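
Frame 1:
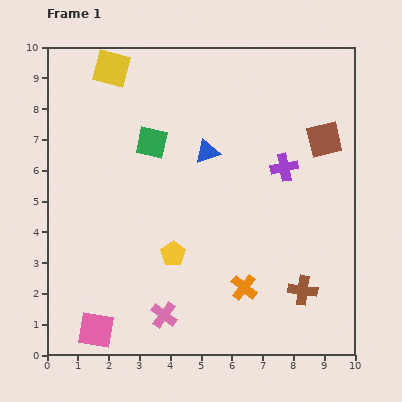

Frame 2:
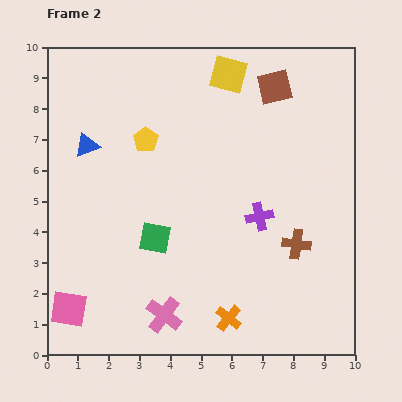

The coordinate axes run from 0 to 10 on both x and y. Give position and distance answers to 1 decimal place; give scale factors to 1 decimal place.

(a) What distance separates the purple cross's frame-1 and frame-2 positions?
1.8

The purple cross moved from (7.7, 6.1) to (6.9, 4.5), a distance of √(0.8² + 1.6²) ≈ 1.8.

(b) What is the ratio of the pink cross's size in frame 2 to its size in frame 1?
1.4×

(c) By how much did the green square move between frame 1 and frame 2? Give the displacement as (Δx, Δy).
(0.1, -3.1)

The green square was at (3.4, 6.9) in frame 1 and (3.5, 3.8) in frame 2.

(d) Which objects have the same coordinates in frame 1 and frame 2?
the pink cross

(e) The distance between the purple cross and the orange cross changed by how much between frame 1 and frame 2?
-0.7

Distance in frame 1: 4.1. Distance in frame 2: 3.4.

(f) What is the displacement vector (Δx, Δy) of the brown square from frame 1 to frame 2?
(-1.6, 1.7)

The brown square was at (9.0, 7.0) in frame 1 and (7.4, 8.7) in frame 2.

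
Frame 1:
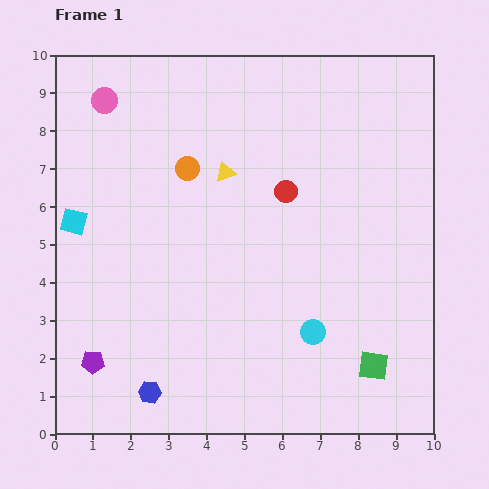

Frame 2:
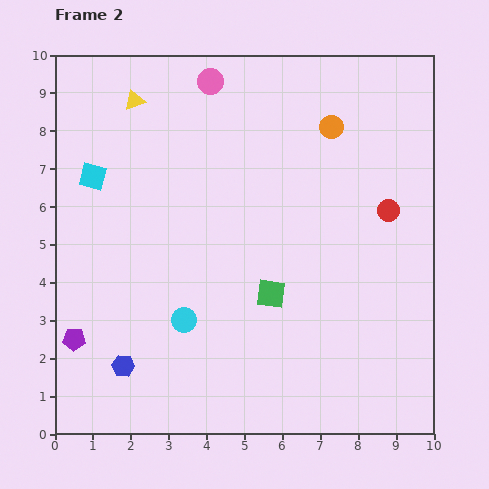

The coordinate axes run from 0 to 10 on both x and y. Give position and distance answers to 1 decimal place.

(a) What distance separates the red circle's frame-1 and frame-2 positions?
2.7

The red circle moved from (6.1, 6.4) to (8.8, 5.9), a distance of √(2.7² + 0.5²) ≈ 2.7.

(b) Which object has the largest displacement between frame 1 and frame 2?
the orange circle

(moved 4.0; next 3.4)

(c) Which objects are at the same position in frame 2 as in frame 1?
none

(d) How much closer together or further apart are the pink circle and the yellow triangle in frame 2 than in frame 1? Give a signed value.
-1.6

Distance in frame 1: 3.7. Distance in frame 2: 2.1.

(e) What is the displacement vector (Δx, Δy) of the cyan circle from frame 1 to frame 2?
(-3.4, 0.3)

The cyan circle was at (6.8, 2.7) in frame 1 and (3.4, 3.0) in frame 2.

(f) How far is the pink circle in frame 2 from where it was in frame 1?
2.8

The pink circle moved from (1.3, 8.8) to (4.1, 9.3), a distance of √(2.8² + 0.5²) ≈ 2.8.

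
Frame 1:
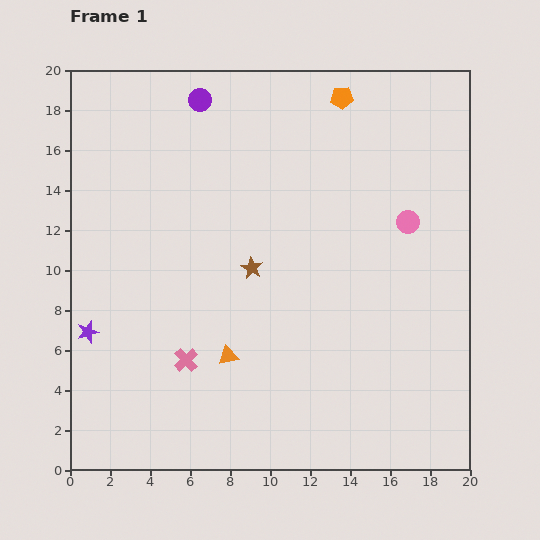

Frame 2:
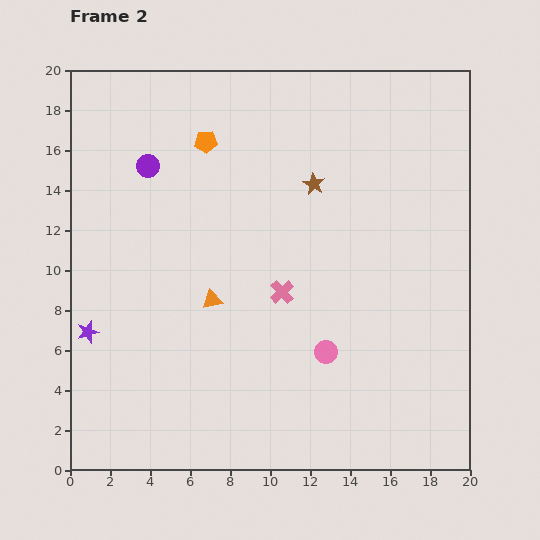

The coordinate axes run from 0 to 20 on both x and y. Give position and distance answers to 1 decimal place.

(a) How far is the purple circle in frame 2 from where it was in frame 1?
4.2

The purple circle moved from (6.5, 18.5) to (3.9, 15.2), a distance of √(2.6² + 3.3²) ≈ 4.2.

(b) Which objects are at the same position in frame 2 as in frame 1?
the purple star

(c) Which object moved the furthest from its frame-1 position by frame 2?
the pink circle

(moved 7.7; next 7.1)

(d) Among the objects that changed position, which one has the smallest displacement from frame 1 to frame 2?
the orange triangle

(moved 2.9)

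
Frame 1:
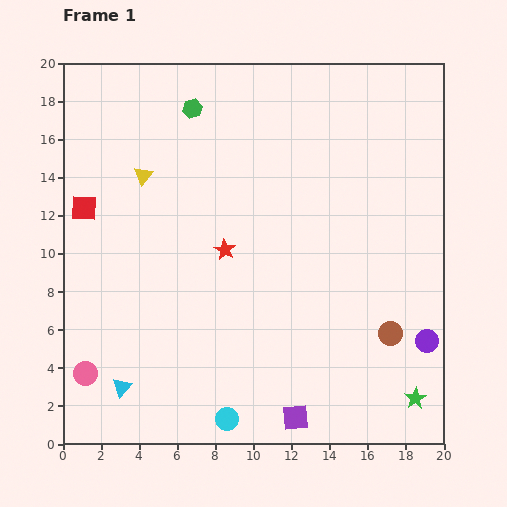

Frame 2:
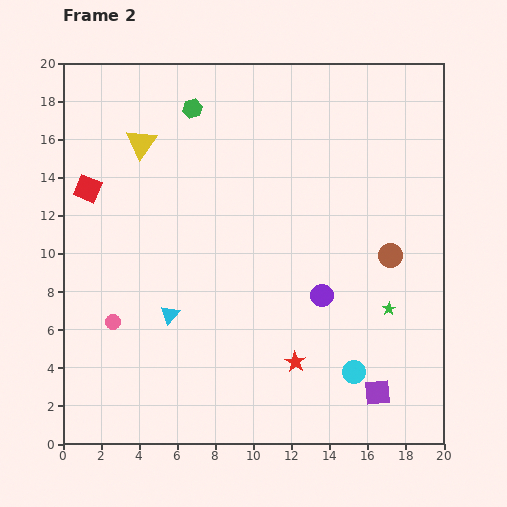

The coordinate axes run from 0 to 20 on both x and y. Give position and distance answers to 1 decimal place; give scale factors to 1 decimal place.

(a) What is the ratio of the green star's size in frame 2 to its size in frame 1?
0.6×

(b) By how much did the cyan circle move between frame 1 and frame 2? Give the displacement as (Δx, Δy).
(6.7, 2.5)

The cyan circle was at (8.6, 1.3) in frame 1 and (15.3, 3.8) in frame 2.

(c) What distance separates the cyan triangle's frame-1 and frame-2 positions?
4.5

The cyan triangle moved from (3.1, 3.0) to (5.6, 6.8), a distance of √(2.5² + 3.8²) ≈ 4.5.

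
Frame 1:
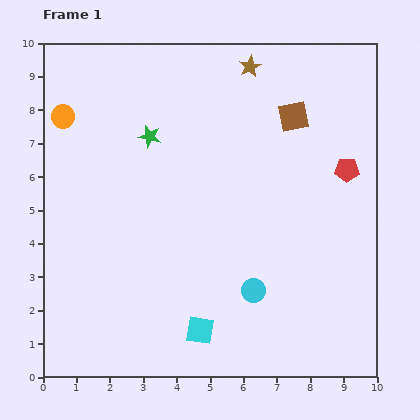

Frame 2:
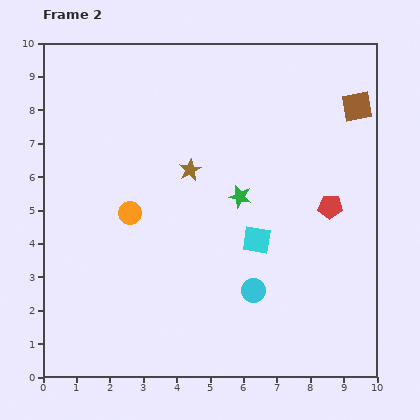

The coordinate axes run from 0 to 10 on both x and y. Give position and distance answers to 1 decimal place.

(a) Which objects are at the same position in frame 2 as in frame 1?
the cyan circle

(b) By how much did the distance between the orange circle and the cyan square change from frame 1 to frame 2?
-3.7

Distance in frame 1: 7.6. Distance in frame 2: 3.9.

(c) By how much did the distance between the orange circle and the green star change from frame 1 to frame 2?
+0.6

Distance in frame 1: 2.7. Distance in frame 2: 3.3.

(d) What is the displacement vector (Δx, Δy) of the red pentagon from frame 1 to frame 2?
(-0.5, -1.1)

The red pentagon was at (9.1, 6.2) in frame 1 and (8.6, 5.1) in frame 2.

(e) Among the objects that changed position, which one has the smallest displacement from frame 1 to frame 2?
the red pentagon

(moved 1.2)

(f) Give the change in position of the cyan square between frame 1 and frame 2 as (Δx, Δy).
(1.7, 2.7)

The cyan square was at (4.7, 1.4) in frame 1 and (6.4, 4.1) in frame 2.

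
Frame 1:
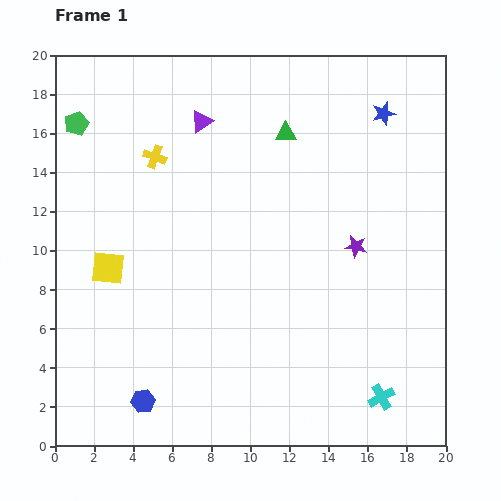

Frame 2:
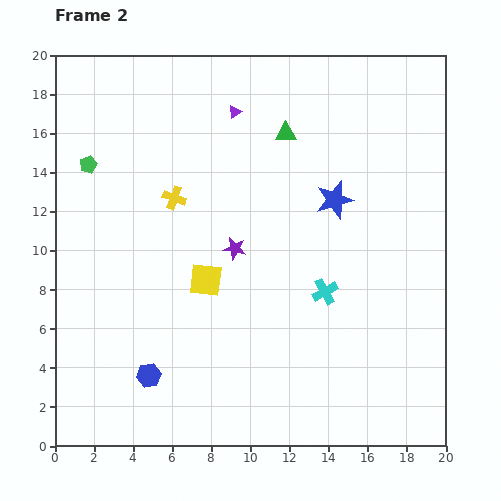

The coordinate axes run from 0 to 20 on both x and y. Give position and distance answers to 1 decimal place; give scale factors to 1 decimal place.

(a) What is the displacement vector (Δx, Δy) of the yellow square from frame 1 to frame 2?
(5.0, -0.6)

The yellow square was at (2.7, 9.1) in frame 1 and (7.7, 8.5) in frame 2.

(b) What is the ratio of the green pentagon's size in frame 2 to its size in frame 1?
0.7×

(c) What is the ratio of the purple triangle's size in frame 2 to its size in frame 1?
0.6×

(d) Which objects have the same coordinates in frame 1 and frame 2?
the green triangle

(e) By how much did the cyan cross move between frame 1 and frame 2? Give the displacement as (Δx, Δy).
(-2.9, 5.4)

The cyan cross was at (16.7, 2.5) in frame 1 and (13.8, 7.9) in frame 2.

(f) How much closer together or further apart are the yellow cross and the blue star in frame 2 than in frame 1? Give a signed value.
-3.7

Distance in frame 1: 11.9. Distance in frame 2: 8.2.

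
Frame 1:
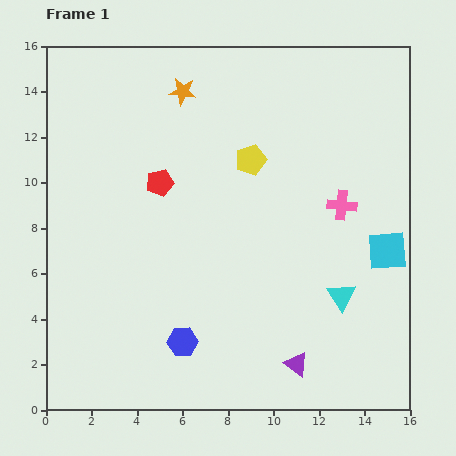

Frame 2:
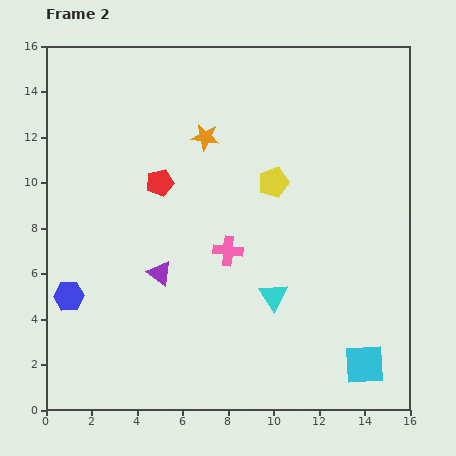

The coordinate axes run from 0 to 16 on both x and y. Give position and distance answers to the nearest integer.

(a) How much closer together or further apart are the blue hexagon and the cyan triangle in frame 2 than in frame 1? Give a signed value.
+2

Distance in frame 1: 7. Distance in frame 2: 9.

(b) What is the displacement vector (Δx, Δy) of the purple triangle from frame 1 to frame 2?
(-6, 4)

The purple triangle was at (11, 2) in frame 1 and (5, 6) in frame 2.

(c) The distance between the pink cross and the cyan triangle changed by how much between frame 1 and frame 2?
-1

Distance in frame 1: 4. Distance in frame 2: 3.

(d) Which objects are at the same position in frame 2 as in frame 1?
the red pentagon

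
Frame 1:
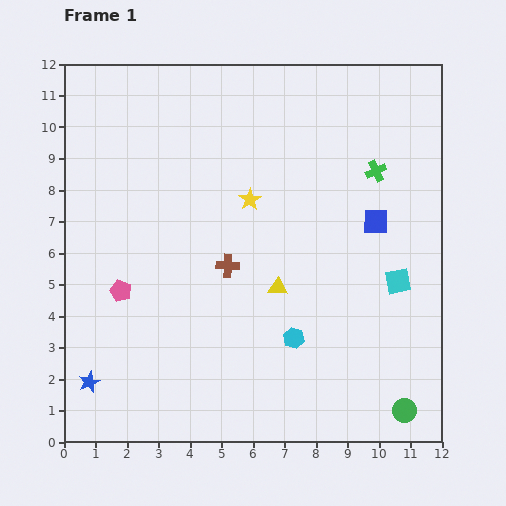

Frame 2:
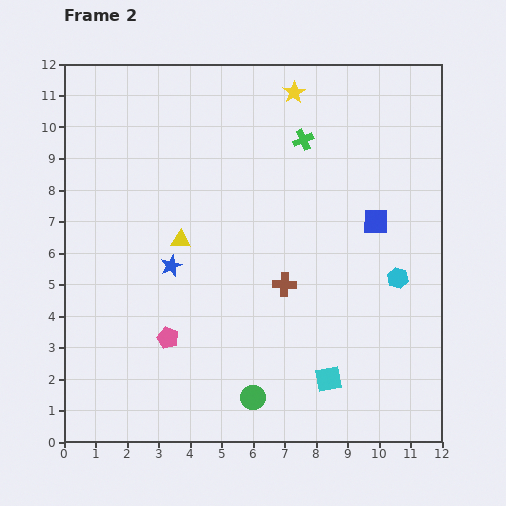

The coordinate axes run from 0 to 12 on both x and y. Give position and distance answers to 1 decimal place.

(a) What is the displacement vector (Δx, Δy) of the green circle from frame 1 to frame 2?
(-4.8, 0.4)

The green circle was at (10.8, 1.0) in frame 1 and (6.0, 1.4) in frame 2.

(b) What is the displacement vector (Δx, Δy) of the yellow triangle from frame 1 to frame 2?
(-3.1, 1.5)

The yellow triangle was at (6.8, 4.9) in frame 1 and (3.7, 6.4) in frame 2.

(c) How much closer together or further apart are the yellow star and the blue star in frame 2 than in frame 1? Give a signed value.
-1.0

Distance in frame 1: 7.7. Distance in frame 2: 6.7.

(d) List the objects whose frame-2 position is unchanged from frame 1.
the blue square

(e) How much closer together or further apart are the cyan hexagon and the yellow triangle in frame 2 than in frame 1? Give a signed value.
+5.3

Distance in frame 1: 1.7. Distance in frame 2: 7.0.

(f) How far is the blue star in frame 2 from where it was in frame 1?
4.5

The blue star moved from (0.8, 1.9) to (3.4, 5.6), a distance of √(2.6² + 3.7²) ≈ 4.5.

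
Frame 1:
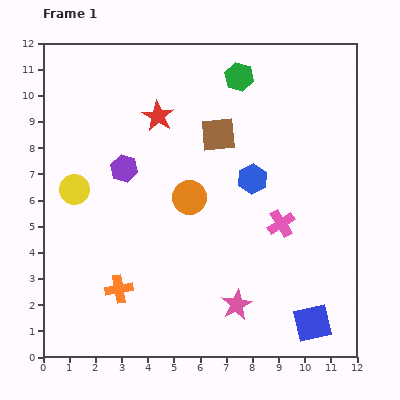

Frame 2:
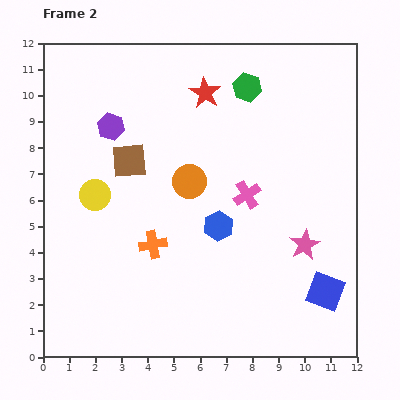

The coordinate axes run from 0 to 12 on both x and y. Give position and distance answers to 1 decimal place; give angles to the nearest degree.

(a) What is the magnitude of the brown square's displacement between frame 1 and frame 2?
3.5

The brown square moved from (6.7, 8.5) to (3.3, 7.5), a distance of √(3.4² + 1.0²) ≈ 3.5.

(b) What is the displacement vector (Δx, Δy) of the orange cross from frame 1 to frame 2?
(1.3, 1.7)

The orange cross was at (2.9, 2.6) in frame 1 and (4.2, 4.3) in frame 2.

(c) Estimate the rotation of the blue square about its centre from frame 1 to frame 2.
34° clockwise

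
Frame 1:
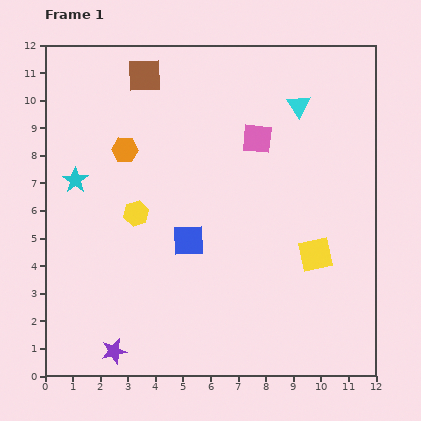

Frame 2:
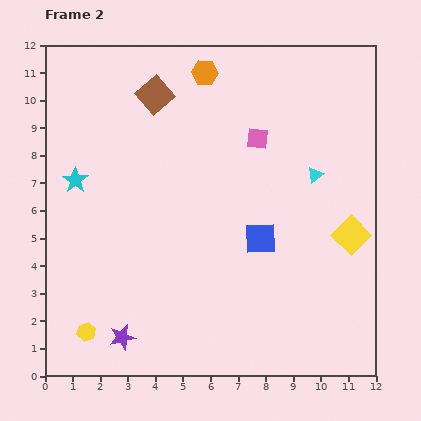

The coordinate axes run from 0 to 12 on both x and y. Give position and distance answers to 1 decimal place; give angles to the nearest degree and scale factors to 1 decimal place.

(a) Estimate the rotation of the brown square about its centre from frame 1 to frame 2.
38° counter-clockwise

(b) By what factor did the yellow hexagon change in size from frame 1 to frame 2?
0.7×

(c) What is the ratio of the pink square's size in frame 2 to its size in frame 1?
0.7×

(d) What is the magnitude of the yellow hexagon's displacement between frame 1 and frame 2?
4.7

The yellow hexagon moved from (3.3, 5.9) to (1.5, 1.6), a distance of √(1.8² + 4.3²) ≈ 4.7.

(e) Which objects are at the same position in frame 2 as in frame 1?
the pink square, the cyan star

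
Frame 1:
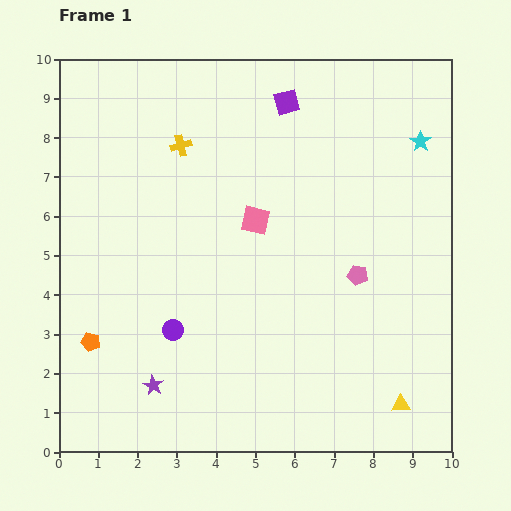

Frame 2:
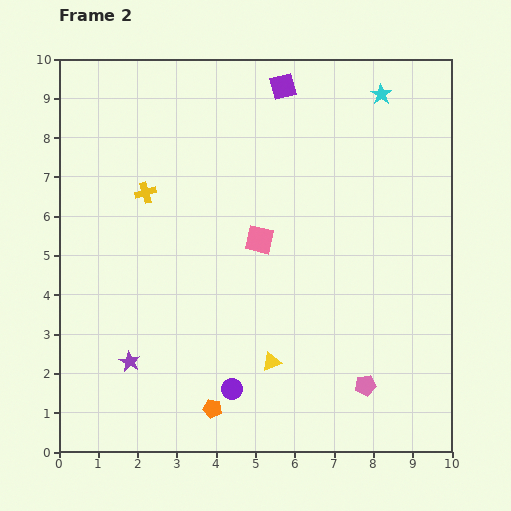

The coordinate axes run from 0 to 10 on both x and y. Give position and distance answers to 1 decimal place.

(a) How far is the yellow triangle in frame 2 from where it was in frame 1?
3.5

The yellow triangle moved from (8.7, 1.2) to (5.4, 2.3), a distance of √(3.3² + 1.1²) ≈ 3.5.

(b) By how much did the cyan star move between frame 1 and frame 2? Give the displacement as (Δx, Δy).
(-1.0, 1.2)

The cyan star was at (9.2, 7.9) in frame 1 and (8.2, 9.1) in frame 2.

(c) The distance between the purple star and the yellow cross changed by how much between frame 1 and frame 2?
-1.8

Distance in frame 1: 6.1. Distance in frame 2: 4.3.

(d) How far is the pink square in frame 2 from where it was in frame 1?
0.5

The pink square moved from (5.0, 5.9) to (5.1, 5.4), a distance of √(0.1² + 0.5²) ≈ 0.5.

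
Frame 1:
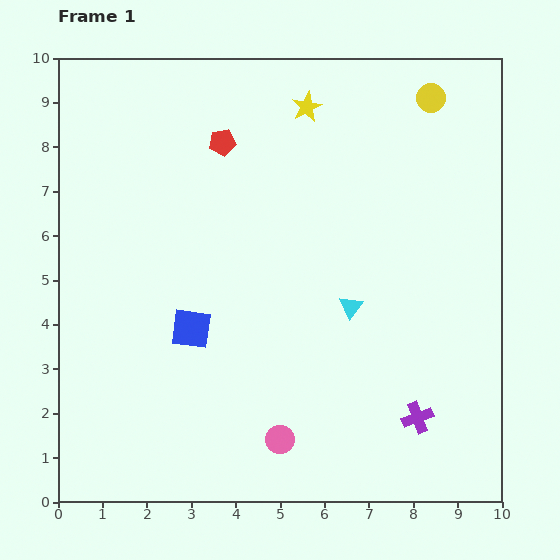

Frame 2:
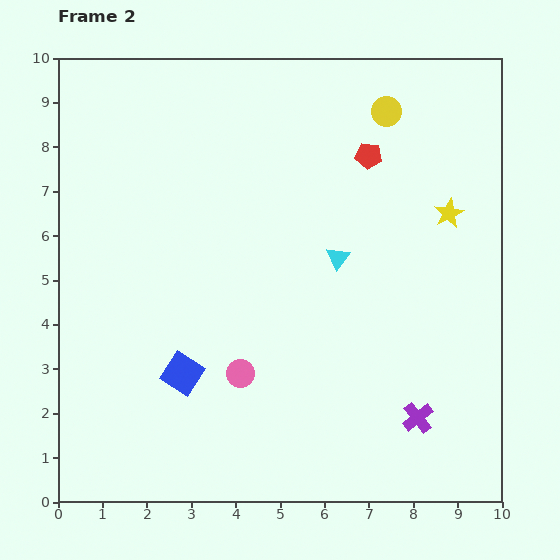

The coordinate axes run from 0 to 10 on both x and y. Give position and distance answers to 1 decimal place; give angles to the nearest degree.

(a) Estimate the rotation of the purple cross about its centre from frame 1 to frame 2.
17° counter-clockwise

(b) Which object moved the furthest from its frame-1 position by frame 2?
the yellow star

(moved 4.0; next 3.3)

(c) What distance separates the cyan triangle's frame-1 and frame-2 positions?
1.1

The cyan triangle moved from (6.6, 4.4) to (6.3, 5.5), a distance of √(0.3² + 1.1²) ≈ 1.1.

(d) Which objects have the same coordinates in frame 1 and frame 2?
the purple cross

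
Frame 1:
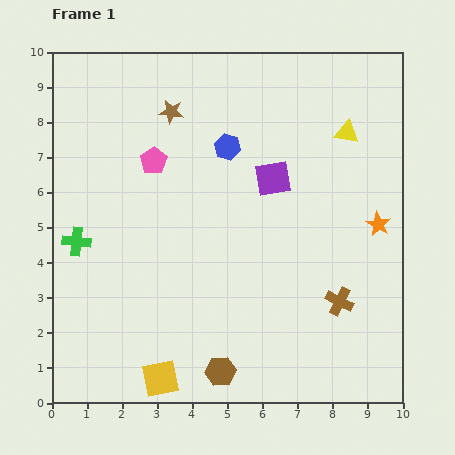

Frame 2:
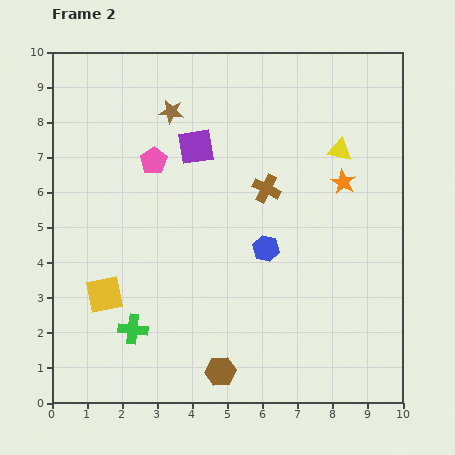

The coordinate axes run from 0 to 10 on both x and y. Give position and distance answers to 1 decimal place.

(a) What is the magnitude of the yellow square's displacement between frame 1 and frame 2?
2.9

The yellow square moved from (3.1, 0.7) to (1.5, 3.1), a distance of √(1.6² + 2.4²) ≈ 2.9.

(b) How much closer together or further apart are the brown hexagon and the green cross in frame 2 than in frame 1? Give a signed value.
-2.7

Distance in frame 1: 5.5. Distance in frame 2: 2.8.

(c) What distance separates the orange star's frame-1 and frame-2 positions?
1.6

The orange star moved from (9.3, 5.1) to (8.3, 6.3), a distance of √(1.0² + 1.2²) ≈ 1.6.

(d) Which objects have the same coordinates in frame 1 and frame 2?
the brown hexagon, the pink pentagon, the brown star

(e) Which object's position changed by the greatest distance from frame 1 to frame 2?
the brown cross

(moved 3.8; next 3.1)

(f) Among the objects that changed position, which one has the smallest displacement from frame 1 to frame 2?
the yellow triangle

(moved 0.5)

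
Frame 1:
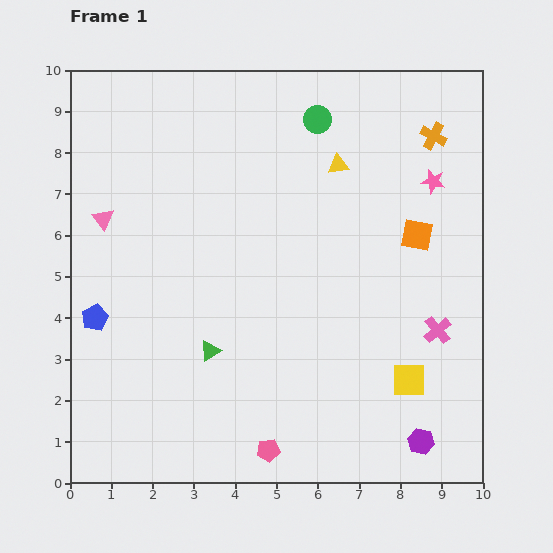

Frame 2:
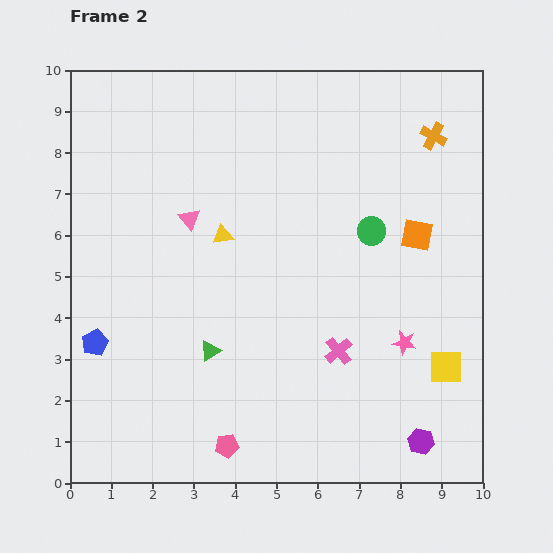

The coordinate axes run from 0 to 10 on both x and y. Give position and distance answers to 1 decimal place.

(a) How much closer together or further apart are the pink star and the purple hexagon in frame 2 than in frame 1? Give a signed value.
-3.9

Distance in frame 1: 6.3. Distance in frame 2: 2.4.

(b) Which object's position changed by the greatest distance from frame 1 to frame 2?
the pink star

(moved 4.0; next 3.3)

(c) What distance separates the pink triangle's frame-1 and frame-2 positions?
2.1

The pink triangle moved from (0.8, 6.4) to (2.9, 6.4), a distance of √(2.1² + 0.0²) ≈ 2.1.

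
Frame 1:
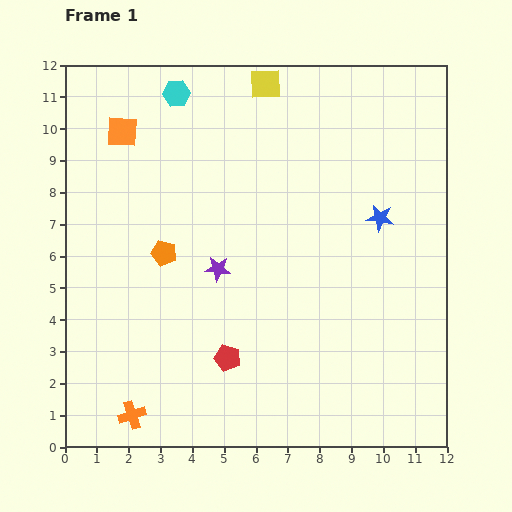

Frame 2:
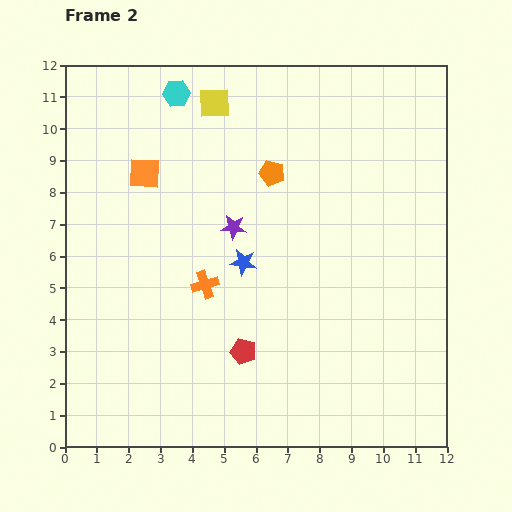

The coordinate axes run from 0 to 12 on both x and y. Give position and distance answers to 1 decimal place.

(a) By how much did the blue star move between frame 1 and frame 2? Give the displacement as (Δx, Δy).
(-4.3, -1.4)

The blue star was at (9.9, 7.2) in frame 1 and (5.6, 5.8) in frame 2.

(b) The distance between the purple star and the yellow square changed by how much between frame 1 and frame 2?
-2.1

Distance in frame 1: 6.0. Distance in frame 2: 3.9.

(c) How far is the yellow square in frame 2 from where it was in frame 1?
1.7

The yellow square moved from (6.3, 11.4) to (4.7, 10.8), a distance of √(1.6² + 0.6²) ≈ 1.7.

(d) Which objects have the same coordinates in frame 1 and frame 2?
the cyan hexagon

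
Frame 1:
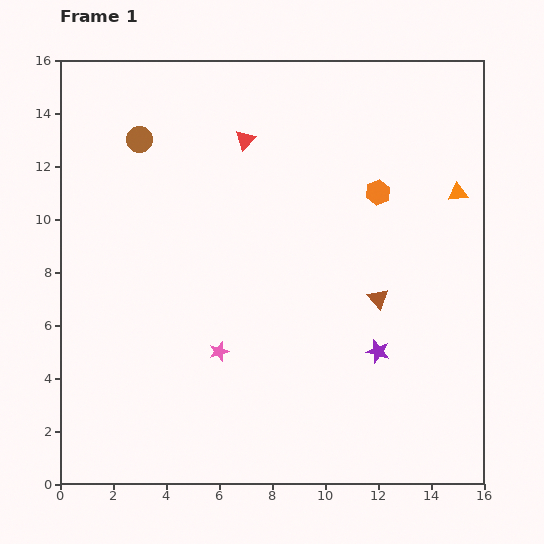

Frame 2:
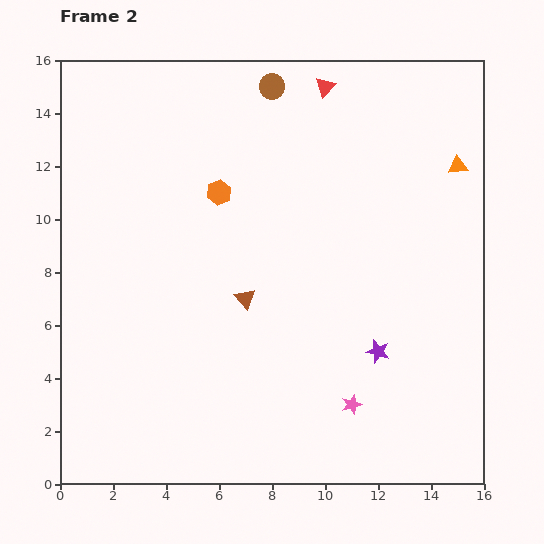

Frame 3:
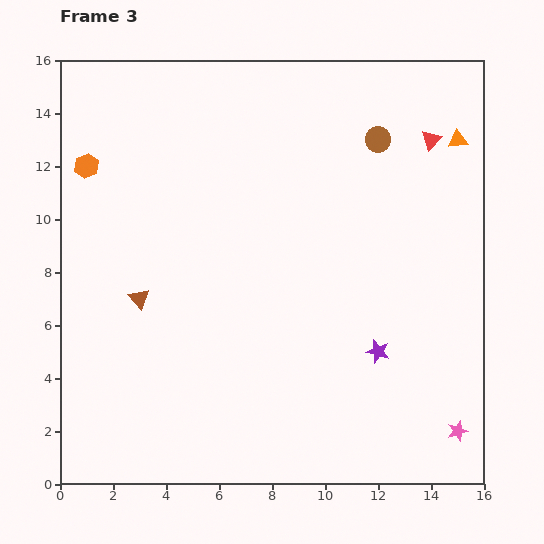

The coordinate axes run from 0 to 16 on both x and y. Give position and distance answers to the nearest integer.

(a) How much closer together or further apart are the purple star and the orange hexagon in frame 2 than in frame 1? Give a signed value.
+2

Distance in frame 1: 6. Distance in frame 2: 8.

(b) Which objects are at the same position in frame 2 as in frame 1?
the purple star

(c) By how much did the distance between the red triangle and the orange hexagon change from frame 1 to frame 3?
+8

Distance in frame 1: 5. Distance in frame 3: 13.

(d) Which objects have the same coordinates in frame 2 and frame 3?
the purple star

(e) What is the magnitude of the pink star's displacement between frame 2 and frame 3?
4

The pink star moved from (11, 3) to (15, 2), a distance of √(4² + 1²) ≈ 4.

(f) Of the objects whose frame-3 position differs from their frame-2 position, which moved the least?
the orange triangle

(moved 1)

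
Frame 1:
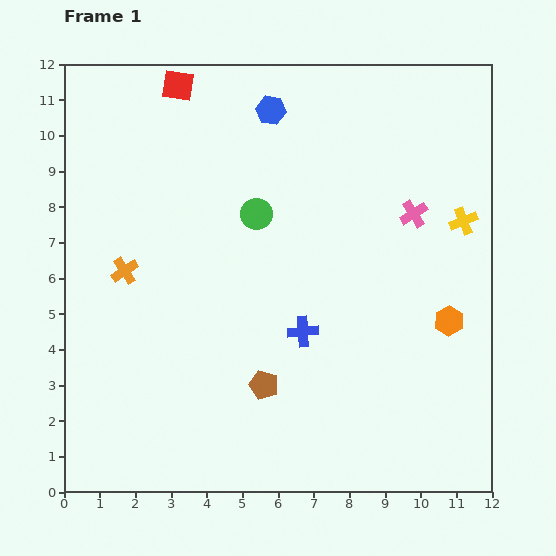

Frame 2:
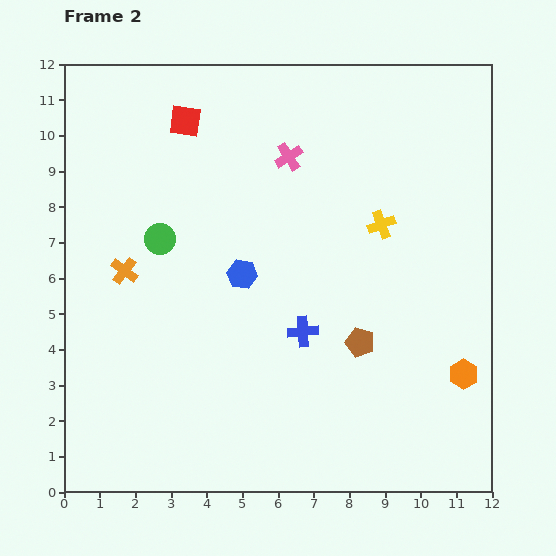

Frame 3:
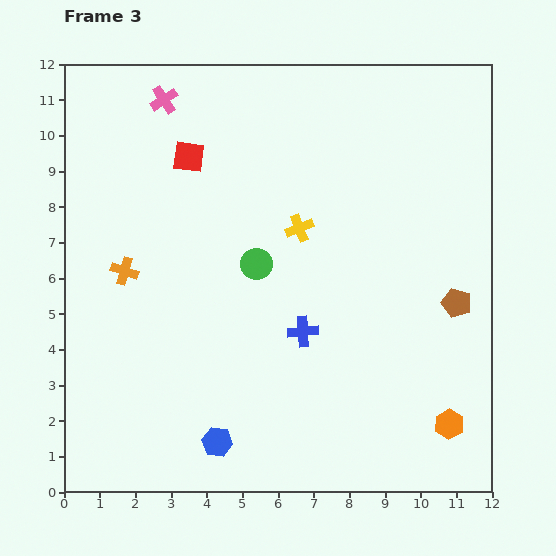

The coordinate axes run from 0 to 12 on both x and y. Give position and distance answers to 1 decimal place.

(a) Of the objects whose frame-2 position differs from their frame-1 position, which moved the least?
the red square

(moved 1.0)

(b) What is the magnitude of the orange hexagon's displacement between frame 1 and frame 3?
2.9

The orange hexagon moved from (10.8, 4.8) to (10.8, 1.9), a distance of √(0.0² + 2.9²) ≈ 2.9.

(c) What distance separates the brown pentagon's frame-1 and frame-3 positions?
5.9

The brown pentagon moved from (5.6, 3.0) to (11.0, 5.3), a distance of √(5.4² + 2.3²) ≈ 5.9.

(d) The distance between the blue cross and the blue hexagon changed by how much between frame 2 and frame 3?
+1.6

Distance in frame 2: 2.3. Distance in frame 3: 3.9.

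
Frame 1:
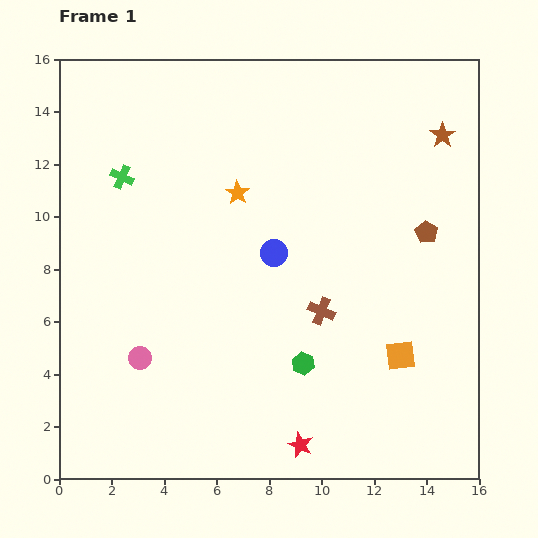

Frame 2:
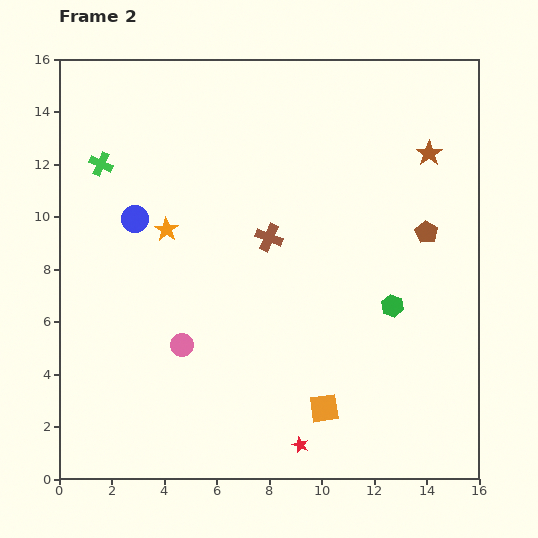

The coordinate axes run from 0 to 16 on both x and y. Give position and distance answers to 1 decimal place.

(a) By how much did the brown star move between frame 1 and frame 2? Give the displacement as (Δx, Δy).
(-0.5, -0.7)

The brown star was at (14.6, 13.1) in frame 1 and (14.1, 12.4) in frame 2.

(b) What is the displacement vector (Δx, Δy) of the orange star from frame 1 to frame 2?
(-2.7, -1.4)

The orange star was at (6.8, 10.9) in frame 1 and (4.1, 9.5) in frame 2.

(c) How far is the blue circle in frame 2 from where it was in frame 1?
5.5

The blue circle moved from (8.2, 8.6) to (2.9, 9.9), a distance of √(5.3² + 1.3²) ≈ 5.5.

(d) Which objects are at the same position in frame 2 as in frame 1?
the red star, the brown pentagon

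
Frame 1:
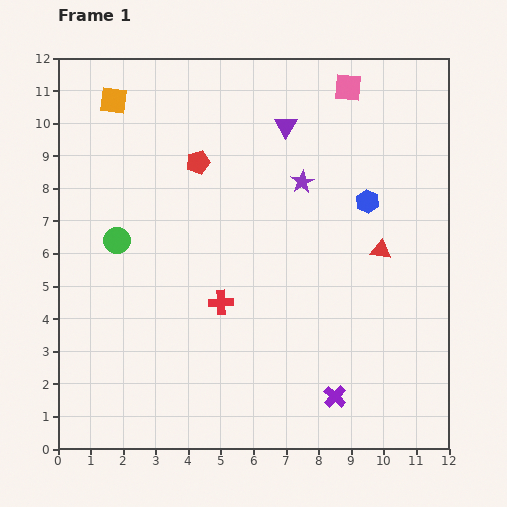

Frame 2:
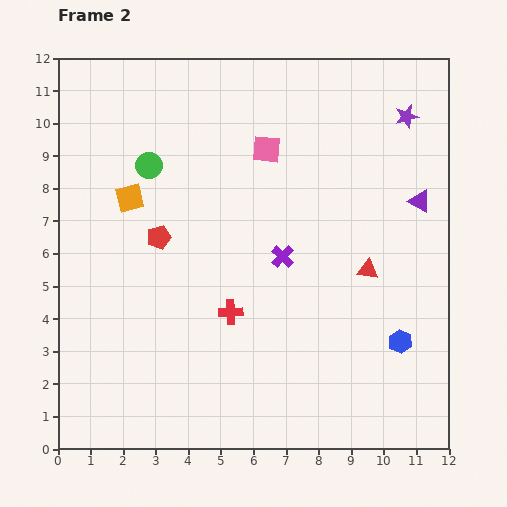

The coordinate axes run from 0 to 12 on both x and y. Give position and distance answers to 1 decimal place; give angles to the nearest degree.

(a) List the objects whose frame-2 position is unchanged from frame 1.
none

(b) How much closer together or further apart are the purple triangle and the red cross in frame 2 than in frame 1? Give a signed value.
+0.9

Distance in frame 1: 5.8. Distance in frame 2: 6.7.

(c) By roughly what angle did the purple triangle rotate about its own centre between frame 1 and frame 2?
33° counter-clockwise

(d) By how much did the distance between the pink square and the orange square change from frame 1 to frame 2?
-2.7

Distance in frame 1: 7.2. Distance in frame 2: 4.5.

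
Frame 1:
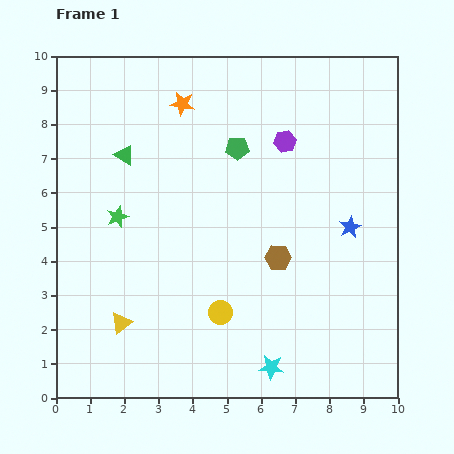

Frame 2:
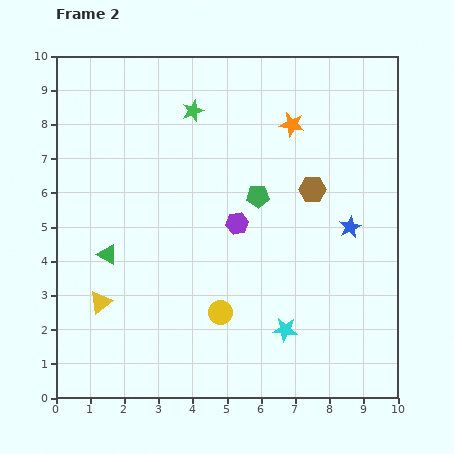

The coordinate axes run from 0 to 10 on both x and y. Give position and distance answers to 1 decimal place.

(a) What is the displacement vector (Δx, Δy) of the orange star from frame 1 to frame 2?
(3.2, -0.6)

The orange star was at (3.7, 8.6) in frame 1 and (6.9, 8.0) in frame 2.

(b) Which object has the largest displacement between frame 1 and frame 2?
the green star

(moved 3.8; next 3.3)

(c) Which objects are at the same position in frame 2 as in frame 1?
the yellow circle, the blue star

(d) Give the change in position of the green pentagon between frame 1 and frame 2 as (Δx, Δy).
(0.6, -1.4)

The green pentagon was at (5.3, 7.3) in frame 1 and (5.9, 5.9) in frame 2.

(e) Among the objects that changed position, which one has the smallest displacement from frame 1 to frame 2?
the yellow triangle

(moved 0.8)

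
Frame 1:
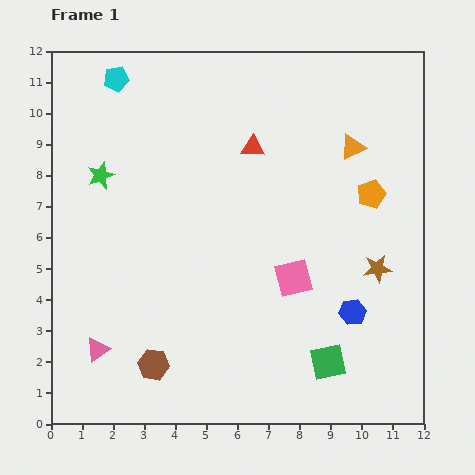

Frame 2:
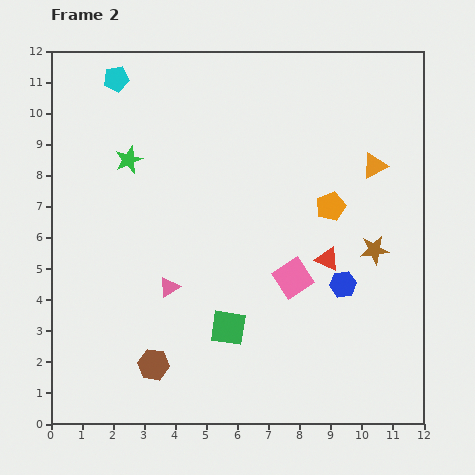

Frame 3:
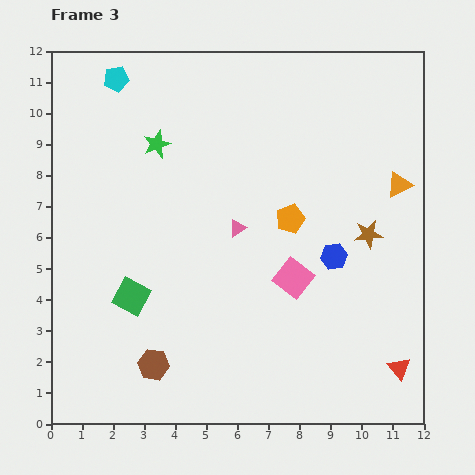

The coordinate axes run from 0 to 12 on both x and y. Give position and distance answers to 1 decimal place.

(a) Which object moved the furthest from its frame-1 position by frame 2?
the red triangle

(moved 4.3; next 3.4)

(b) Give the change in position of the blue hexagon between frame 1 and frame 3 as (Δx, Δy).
(-0.6, 1.8)

The blue hexagon was at (9.7, 3.6) in frame 1 and (9.1, 5.4) in frame 3.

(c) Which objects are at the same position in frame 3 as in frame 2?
the pink square, the cyan pentagon, the brown hexagon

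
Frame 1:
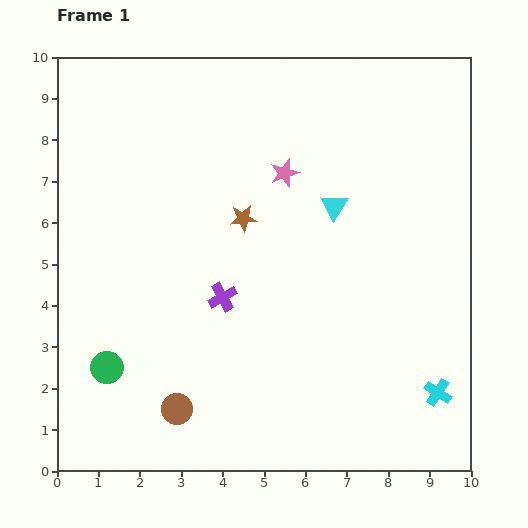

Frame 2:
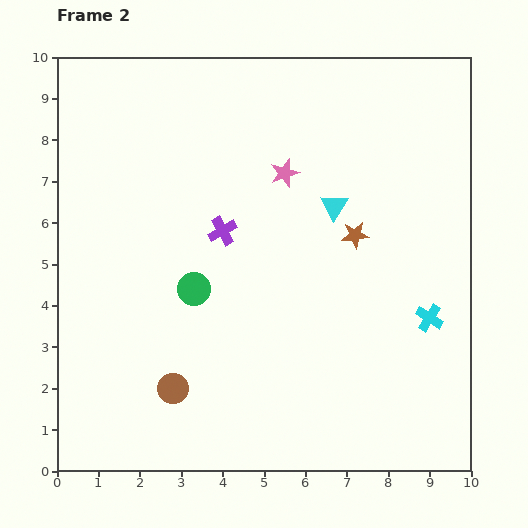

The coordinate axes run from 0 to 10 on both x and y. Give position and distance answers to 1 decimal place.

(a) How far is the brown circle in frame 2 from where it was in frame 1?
0.5

The brown circle moved from (2.9, 1.5) to (2.8, 2.0), a distance of √(0.1² + 0.5²) ≈ 0.5.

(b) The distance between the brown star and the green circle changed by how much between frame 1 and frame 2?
-0.8

Distance in frame 1: 4.9. Distance in frame 2: 4.1.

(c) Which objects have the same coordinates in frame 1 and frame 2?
the pink star, the cyan triangle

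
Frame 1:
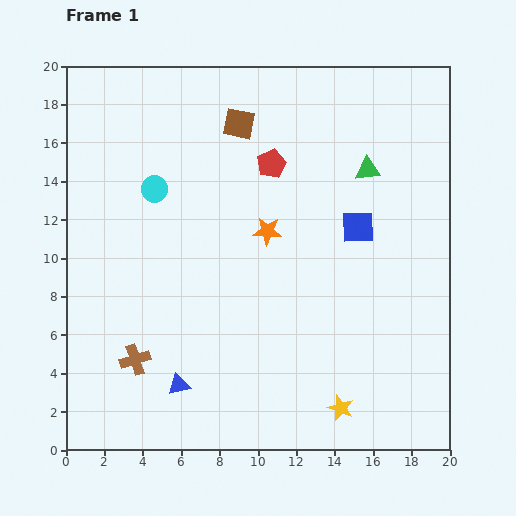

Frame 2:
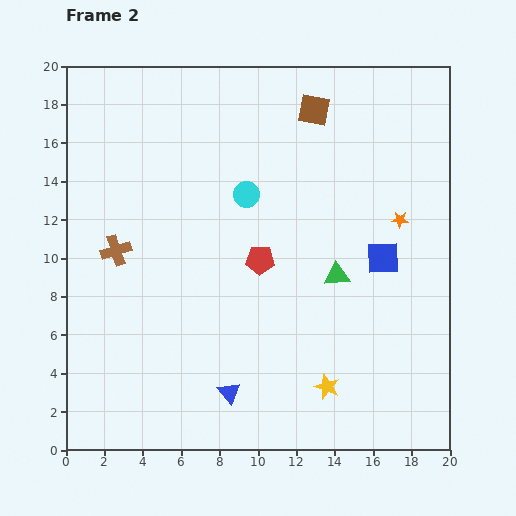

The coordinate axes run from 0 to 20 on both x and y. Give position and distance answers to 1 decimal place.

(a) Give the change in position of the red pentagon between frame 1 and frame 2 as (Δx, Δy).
(-0.6, -5.0)

The red pentagon was at (10.7, 14.9) in frame 1 and (10.1, 9.9) in frame 2.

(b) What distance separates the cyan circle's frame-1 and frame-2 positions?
4.8

The cyan circle moved from (4.6, 13.6) to (9.4, 13.3), a distance of √(4.8² + 0.3²) ≈ 4.8.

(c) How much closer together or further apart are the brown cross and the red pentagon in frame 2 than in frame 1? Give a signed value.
-4.9

Distance in frame 1: 12.4. Distance in frame 2: 7.5.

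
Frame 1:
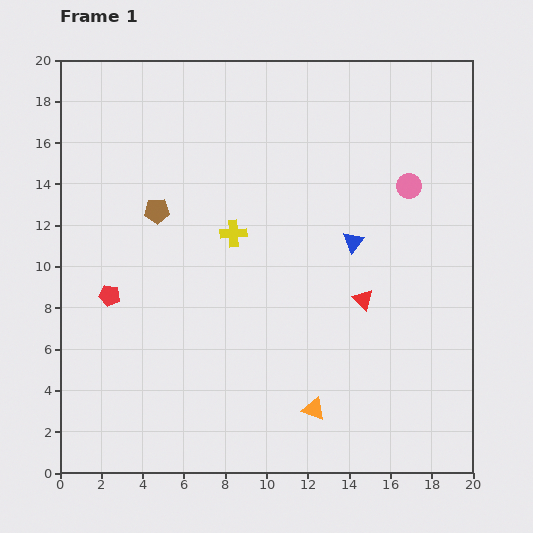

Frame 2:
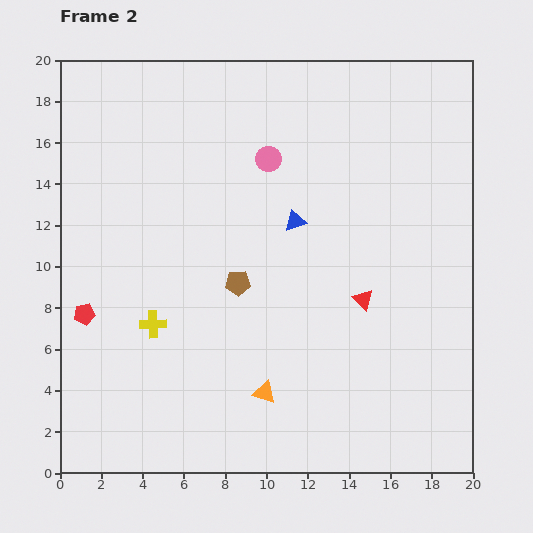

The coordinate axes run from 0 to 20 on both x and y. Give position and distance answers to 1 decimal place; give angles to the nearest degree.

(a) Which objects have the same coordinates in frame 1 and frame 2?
the red triangle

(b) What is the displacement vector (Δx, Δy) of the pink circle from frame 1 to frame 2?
(-6.8, 1.3)

The pink circle was at (16.9, 13.9) in frame 1 and (10.1, 15.2) in frame 2.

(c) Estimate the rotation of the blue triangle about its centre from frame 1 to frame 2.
33° clockwise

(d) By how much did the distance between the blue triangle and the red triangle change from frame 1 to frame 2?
+2.2

Distance in frame 1: 2.8. Distance in frame 2: 5.0.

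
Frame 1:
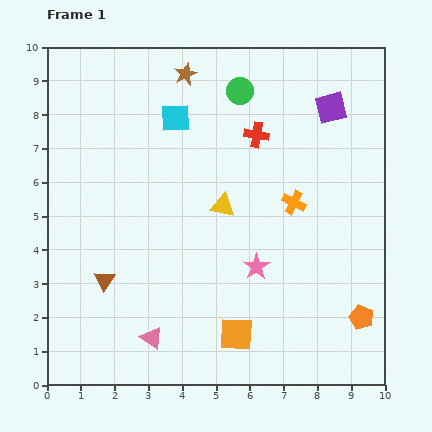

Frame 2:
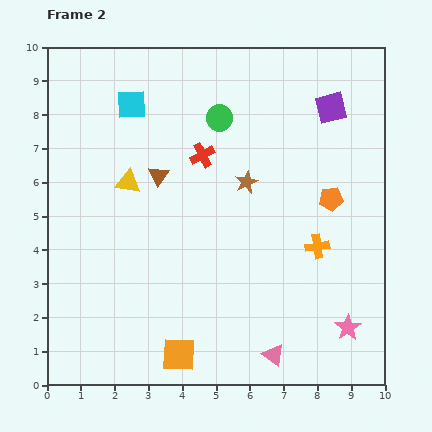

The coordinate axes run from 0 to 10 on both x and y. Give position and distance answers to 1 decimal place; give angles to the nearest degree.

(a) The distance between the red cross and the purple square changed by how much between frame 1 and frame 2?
+1.7

Distance in frame 1: 2.3. Distance in frame 2: 4.0.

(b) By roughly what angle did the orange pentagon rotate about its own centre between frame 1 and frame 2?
29° counter-clockwise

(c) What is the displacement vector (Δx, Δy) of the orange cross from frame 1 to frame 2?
(0.7, -1.3)

The orange cross was at (7.3, 5.4) in frame 1 and (8.0, 4.1) in frame 2.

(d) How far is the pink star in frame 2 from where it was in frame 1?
3.2

The pink star moved from (6.2, 3.5) to (8.9, 1.7), a distance of √(2.7² + 1.8²) ≈ 3.2.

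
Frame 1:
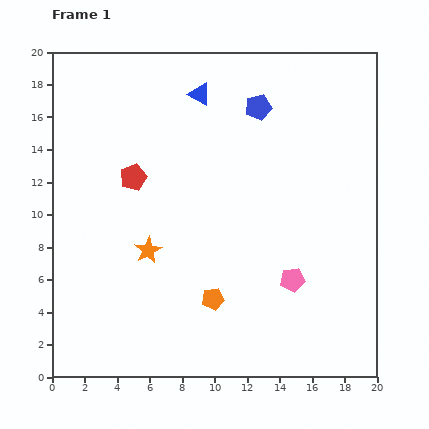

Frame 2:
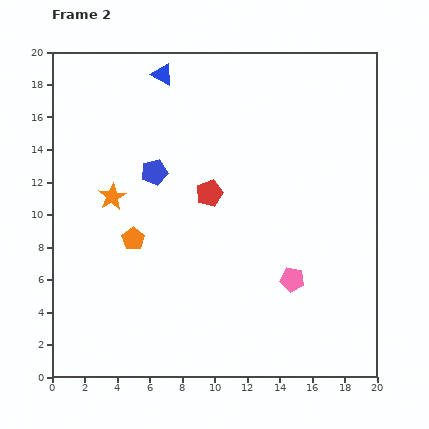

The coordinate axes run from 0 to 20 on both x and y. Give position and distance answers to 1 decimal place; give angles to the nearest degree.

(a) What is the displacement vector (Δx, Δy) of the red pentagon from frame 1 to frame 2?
(4.7, -1.0)

The red pentagon was at (5.0, 12.3) in frame 1 and (9.7, 11.3) in frame 2.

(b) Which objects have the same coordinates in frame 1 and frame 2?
the pink pentagon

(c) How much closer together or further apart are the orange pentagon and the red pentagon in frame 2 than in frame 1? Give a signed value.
-3.5

Distance in frame 1: 9.0. Distance in frame 2: 5.5.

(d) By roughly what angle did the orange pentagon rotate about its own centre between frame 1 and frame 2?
26° counter-clockwise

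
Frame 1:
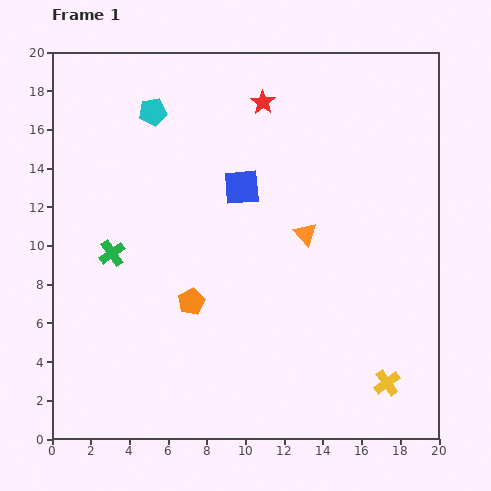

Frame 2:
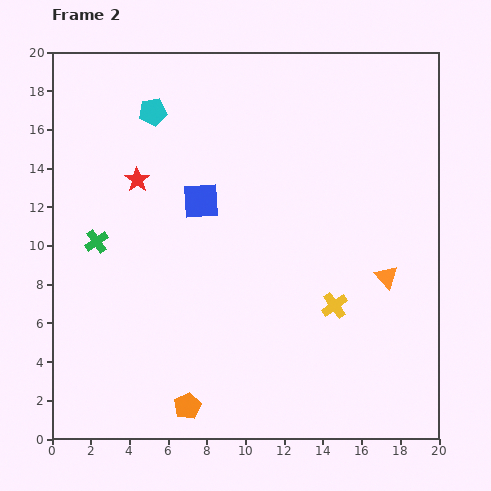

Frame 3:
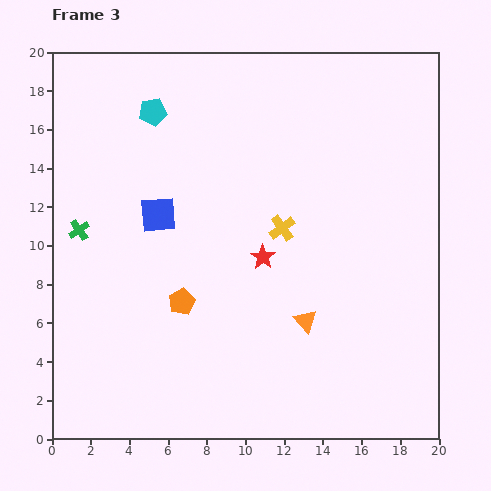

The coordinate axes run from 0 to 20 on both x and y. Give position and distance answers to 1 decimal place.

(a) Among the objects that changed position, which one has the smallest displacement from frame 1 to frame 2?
the green cross

(moved 1.0)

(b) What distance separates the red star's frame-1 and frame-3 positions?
8.0

The red star moved from (10.9, 17.4) to (10.9, 9.4), a distance of √(0.0² + 8.0²) ≈ 8.0.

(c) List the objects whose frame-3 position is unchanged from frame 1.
the cyan pentagon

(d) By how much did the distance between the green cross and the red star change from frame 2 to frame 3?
+5.8

Distance in frame 2: 3.8. Distance in frame 3: 9.6.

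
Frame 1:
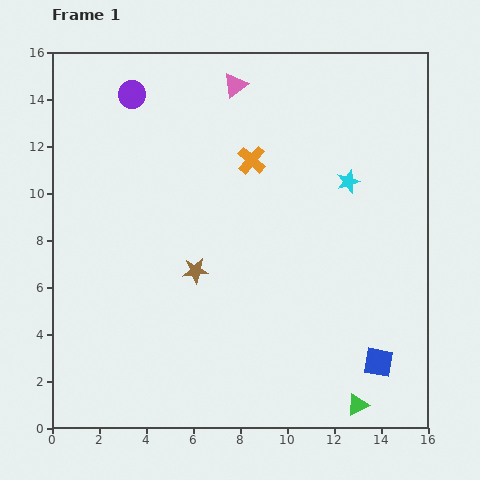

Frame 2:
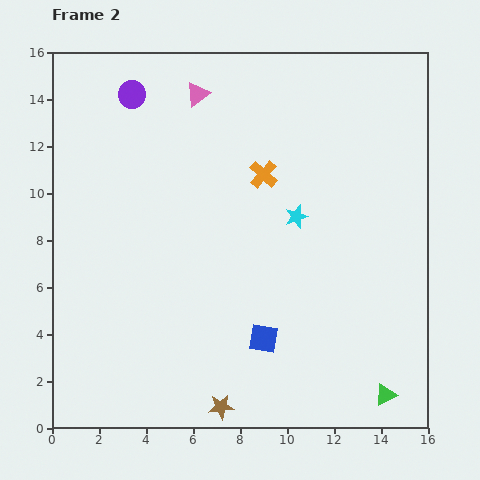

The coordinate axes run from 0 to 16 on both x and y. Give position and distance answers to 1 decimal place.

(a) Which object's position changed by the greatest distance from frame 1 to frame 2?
the brown star

(moved 5.9; next 5.0)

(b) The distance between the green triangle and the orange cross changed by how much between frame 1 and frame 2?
-0.6

Distance in frame 1: 11.3. Distance in frame 2: 10.7.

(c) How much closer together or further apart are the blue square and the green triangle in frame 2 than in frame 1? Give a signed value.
+3.7

Distance in frame 1: 2.0. Distance in frame 2: 5.7.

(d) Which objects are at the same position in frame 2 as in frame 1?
the purple circle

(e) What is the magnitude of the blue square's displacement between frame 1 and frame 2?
5.0

The blue square moved from (13.9, 2.8) to (9.0, 3.8), a distance of √(4.9² + 1.0²) ≈ 5.0.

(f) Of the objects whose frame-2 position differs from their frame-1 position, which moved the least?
the orange cross

(moved 0.8)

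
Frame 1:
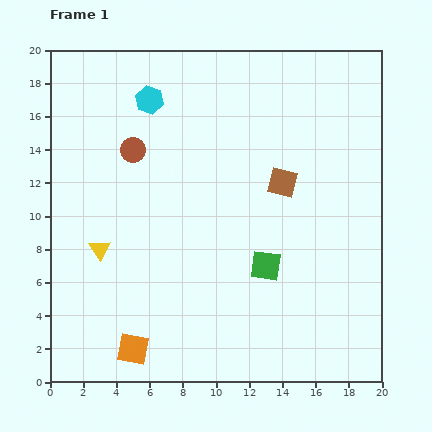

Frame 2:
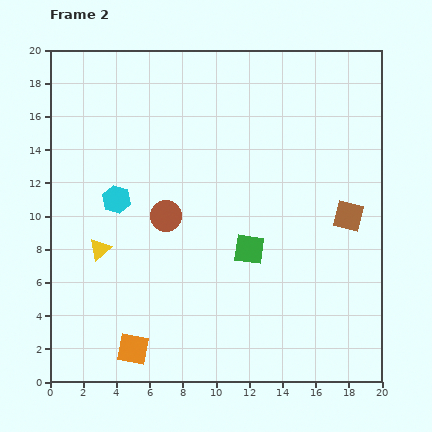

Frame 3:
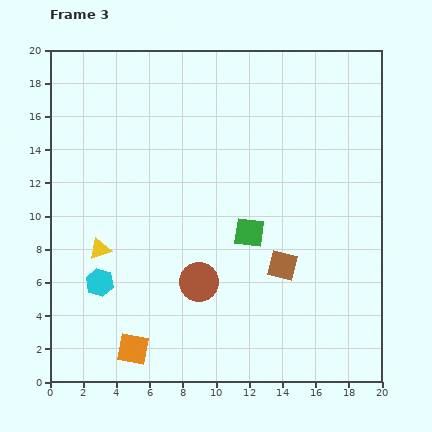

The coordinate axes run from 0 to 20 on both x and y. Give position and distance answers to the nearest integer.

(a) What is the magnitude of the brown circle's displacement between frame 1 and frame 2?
4

The brown circle moved from (5, 14) to (7, 10), a distance of √(2² + 4²) ≈ 4.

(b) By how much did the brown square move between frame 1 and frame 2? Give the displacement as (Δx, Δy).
(4, -2)

The brown square was at (14, 12) in frame 1 and (18, 10) in frame 2.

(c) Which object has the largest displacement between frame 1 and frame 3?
the cyan hexagon

(moved 11; next 9)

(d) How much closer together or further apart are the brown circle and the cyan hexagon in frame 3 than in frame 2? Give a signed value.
+3

Distance in frame 2: 3. Distance in frame 3: 6.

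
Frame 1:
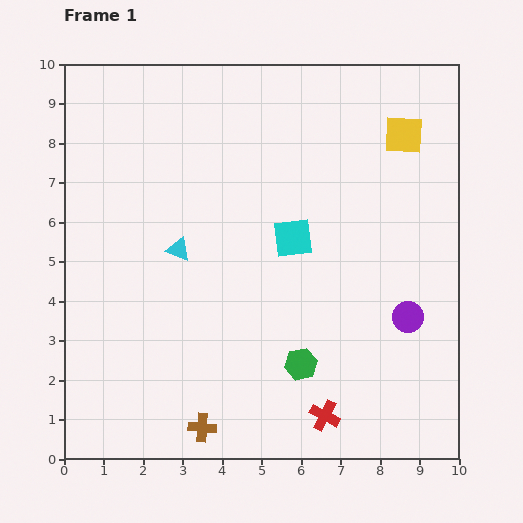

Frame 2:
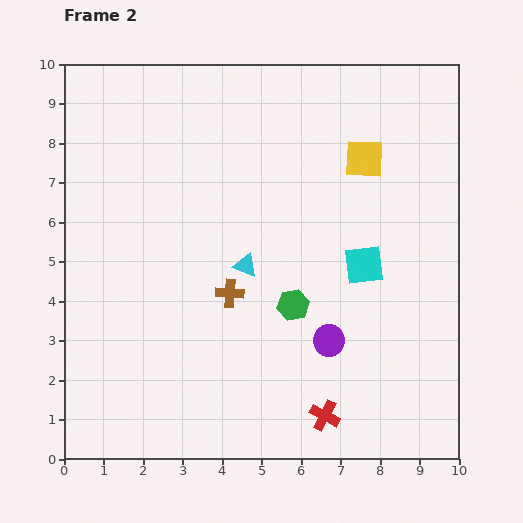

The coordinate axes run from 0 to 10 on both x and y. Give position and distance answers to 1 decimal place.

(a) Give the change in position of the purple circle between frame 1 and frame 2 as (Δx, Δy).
(-2.0, -0.6)

The purple circle was at (8.7, 3.6) in frame 1 and (6.7, 3.0) in frame 2.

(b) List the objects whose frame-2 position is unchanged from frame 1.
the red cross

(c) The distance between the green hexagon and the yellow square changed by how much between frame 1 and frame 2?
-2.3

Distance in frame 1: 6.4. Distance in frame 2: 4.1.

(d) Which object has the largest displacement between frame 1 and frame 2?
the brown cross

(moved 3.5; next 2.1)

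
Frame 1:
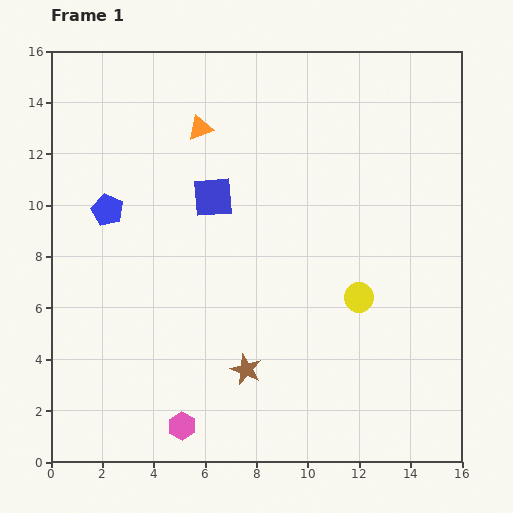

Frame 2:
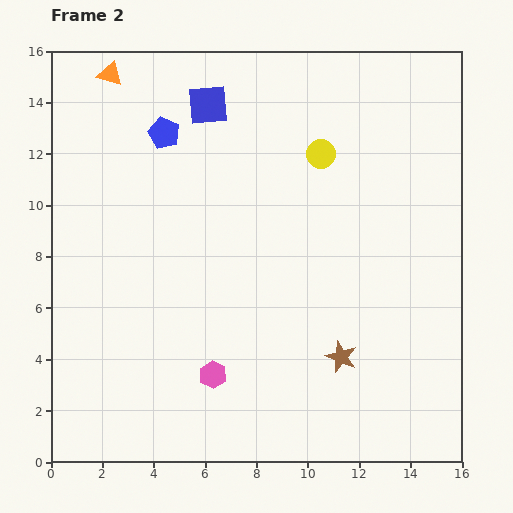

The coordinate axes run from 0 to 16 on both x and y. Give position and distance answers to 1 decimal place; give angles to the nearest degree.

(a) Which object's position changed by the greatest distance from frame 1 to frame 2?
the yellow circle

(moved 5.8; next 4.1)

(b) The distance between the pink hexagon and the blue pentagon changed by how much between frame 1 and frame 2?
+0.7

Distance in frame 1: 8.9. Distance in frame 2: 9.6.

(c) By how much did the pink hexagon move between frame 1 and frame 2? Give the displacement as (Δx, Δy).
(1.2, 2.0)

The pink hexagon was at (5.1, 1.4) in frame 1 and (6.3, 3.4) in frame 2.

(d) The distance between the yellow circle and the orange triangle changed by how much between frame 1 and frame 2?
-0.3

Distance in frame 1: 9.1. Distance in frame 2: 8.8.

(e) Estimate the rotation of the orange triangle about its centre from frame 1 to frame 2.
37° clockwise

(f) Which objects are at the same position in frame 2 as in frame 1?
none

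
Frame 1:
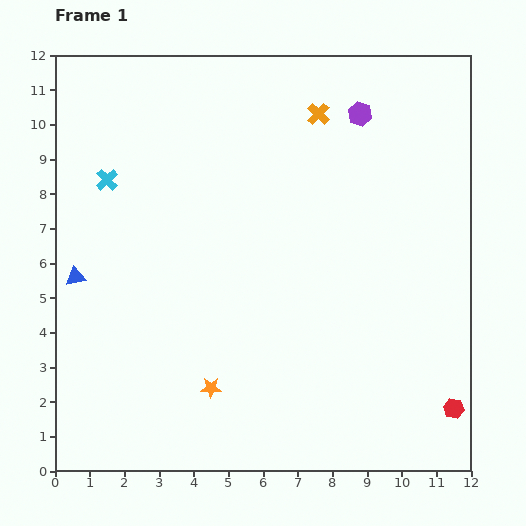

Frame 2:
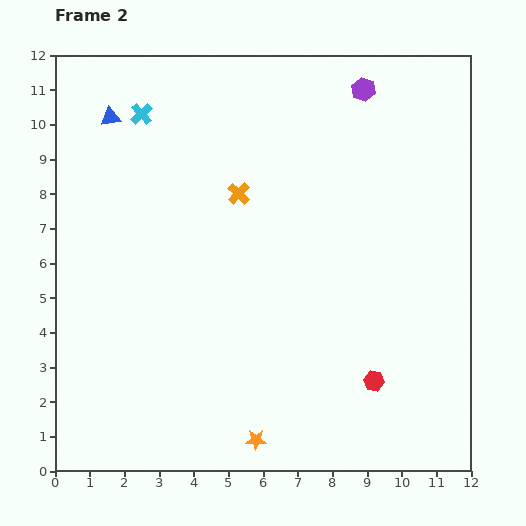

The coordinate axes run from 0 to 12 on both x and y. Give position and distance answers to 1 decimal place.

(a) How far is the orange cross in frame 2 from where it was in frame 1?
3.3

The orange cross moved from (7.6, 10.3) to (5.3, 8.0), a distance of √(2.3² + 2.3²) ≈ 3.3.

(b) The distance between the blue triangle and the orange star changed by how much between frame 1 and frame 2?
+5.2

Distance in frame 1: 5.0. Distance in frame 2: 10.2.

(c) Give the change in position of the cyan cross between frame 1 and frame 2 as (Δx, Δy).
(1.0, 1.9)

The cyan cross was at (1.5, 8.4) in frame 1 and (2.5, 10.3) in frame 2.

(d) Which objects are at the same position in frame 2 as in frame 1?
none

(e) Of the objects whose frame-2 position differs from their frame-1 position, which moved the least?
the purple hexagon

(moved 0.7)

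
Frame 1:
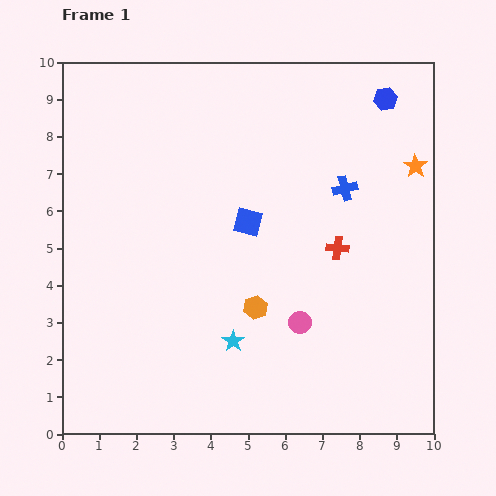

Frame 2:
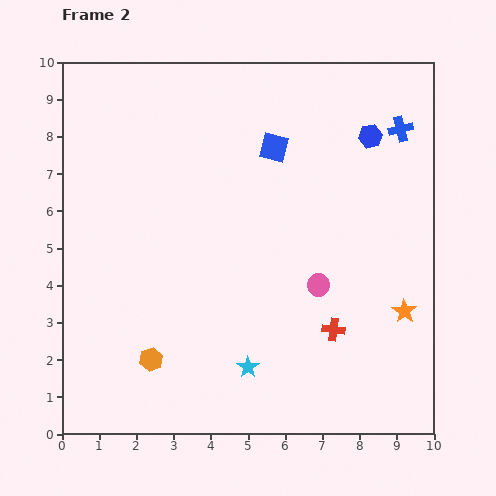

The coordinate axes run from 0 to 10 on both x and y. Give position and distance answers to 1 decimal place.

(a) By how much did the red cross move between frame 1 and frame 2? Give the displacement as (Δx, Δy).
(-0.1, -2.2)

The red cross was at (7.4, 5.0) in frame 1 and (7.3, 2.8) in frame 2.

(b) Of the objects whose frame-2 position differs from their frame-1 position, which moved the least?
the cyan star

(moved 0.8)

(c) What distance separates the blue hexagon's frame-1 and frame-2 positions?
1.1

The blue hexagon moved from (8.7, 9.0) to (8.3, 8.0), a distance of √(0.4² + 1.0²) ≈ 1.1.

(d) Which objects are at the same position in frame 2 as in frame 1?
none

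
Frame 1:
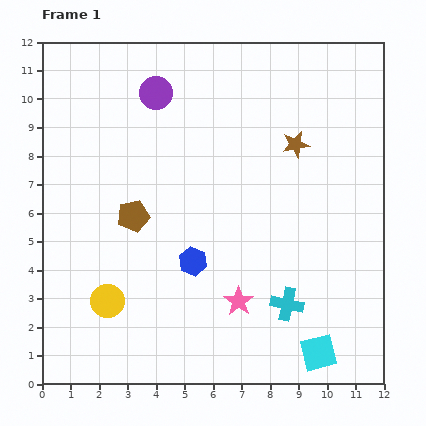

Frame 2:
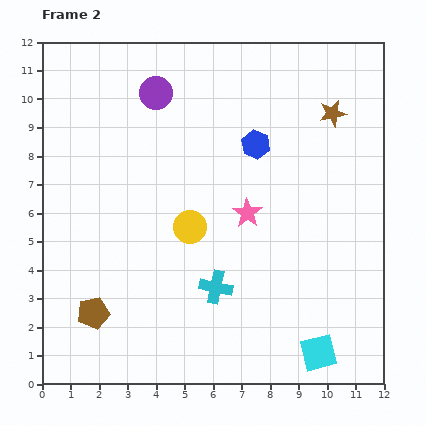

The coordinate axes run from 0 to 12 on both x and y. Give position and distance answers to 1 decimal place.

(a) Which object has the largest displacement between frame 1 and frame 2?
the blue hexagon

(moved 4.7; next 3.9)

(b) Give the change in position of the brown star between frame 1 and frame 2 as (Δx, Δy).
(1.3, 1.1)

The brown star was at (8.9, 8.4) in frame 1 and (10.2, 9.5) in frame 2.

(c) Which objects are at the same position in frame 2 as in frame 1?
the cyan square, the purple circle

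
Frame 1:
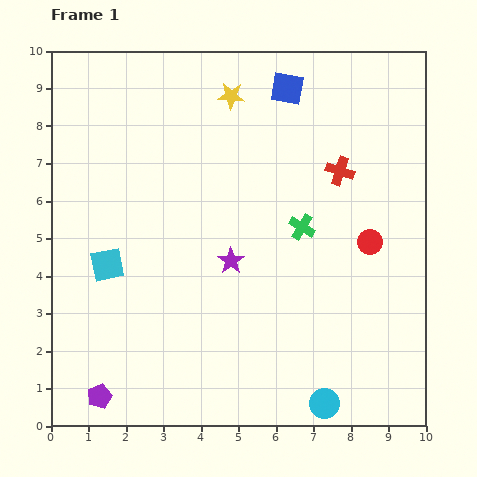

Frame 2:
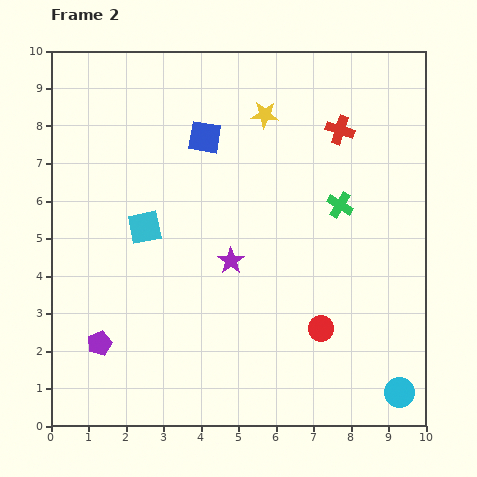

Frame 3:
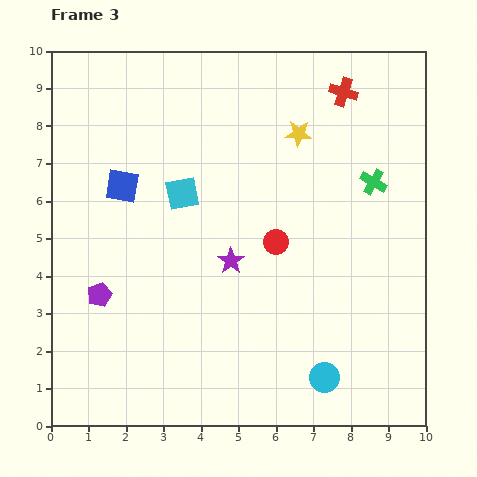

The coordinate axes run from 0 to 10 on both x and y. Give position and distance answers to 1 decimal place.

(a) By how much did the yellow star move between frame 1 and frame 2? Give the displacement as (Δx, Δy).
(0.9, -0.5)

The yellow star was at (4.8, 8.8) in frame 1 and (5.7, 8.3) in frame 2.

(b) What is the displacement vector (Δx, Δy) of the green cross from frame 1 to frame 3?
(1.9, 1.2)

The green cross was at (6.7, 5.3) in frame 1 and (8.6, 6.5) in frame 3.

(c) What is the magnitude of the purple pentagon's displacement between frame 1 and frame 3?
2.7

The purple pentagon moved from (1.3, 0.8) to (1.3, 3.5), a distance of √(0.0² + 2.7²) ≈ 2.7.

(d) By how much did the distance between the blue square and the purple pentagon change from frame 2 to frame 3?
-3.2

Distance in frame 2: 6.2. Distance in frame 3: 3.0.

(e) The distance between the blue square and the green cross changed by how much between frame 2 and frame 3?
+2.7

Distance in frame 2: 4.0. Distance in frame 3: 6.7.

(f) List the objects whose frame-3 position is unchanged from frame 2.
the purple star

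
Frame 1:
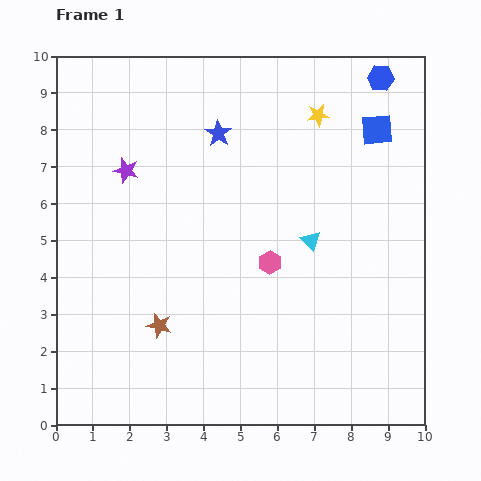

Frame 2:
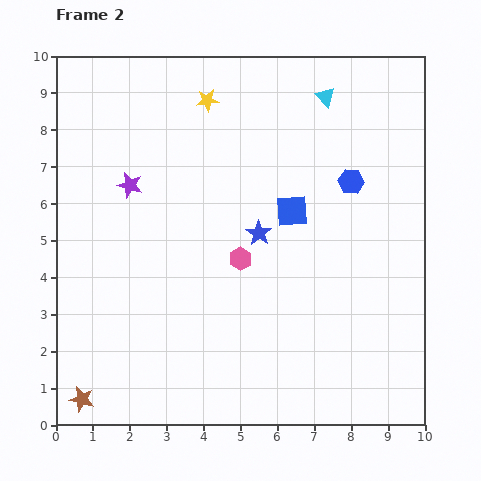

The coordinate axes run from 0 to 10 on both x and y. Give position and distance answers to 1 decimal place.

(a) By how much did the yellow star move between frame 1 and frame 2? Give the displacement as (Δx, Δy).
(-3.0, 0.4)

The yellow star was at (7.1, 8.4) in frame 1 and (4.1, 8.8) in frame 2.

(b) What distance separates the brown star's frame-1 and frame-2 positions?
2.9

The brown star moved from (2.8, 2.7) to (0.7, 0.7), a distance of √(2.1² + 2.0²) ≈ 2.9.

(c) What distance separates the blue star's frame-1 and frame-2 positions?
2.9

The blue star moved from (4.4, 7.9) to (5.5, 5.2), a distance of √(1.1² + 2.7²) ≈ 2.9.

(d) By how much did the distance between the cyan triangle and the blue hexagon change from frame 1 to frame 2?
-2.4

Distance in frame 1: 4.8. Distance in frame 2: 2.4.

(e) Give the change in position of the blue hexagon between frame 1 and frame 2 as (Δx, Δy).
(-0.8, -2.8)

The blue hexagon was at (8.8, 9.4) in frame 1 and (8.0, 6.6) in frame 2.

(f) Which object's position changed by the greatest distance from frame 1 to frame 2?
the cyan triangle

(moved 3.9; next 3.2)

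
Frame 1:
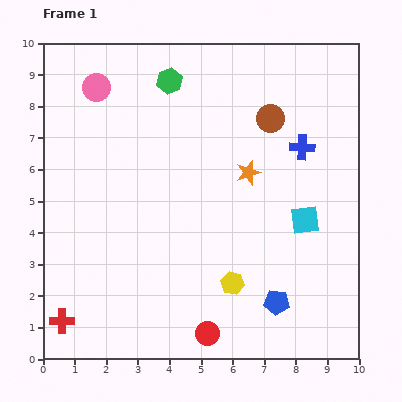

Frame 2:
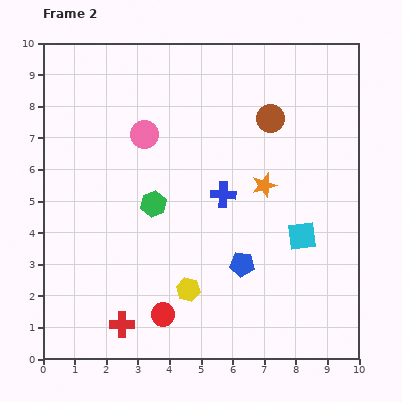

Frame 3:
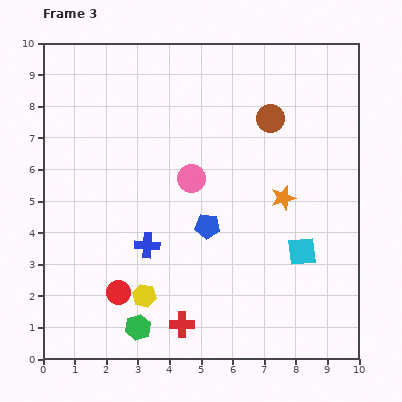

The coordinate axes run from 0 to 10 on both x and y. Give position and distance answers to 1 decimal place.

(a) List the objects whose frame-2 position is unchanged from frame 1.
the brown circle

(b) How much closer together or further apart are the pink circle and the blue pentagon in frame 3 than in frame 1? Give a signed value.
-7.3

Distance in frame 1: 8.9. Distance in frame 3: 1.6.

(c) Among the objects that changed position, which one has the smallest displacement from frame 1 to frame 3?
the cyan square

(moved 1.0)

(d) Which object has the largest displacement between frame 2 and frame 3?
the green hexagon

(moved 3.9; next 2.9)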